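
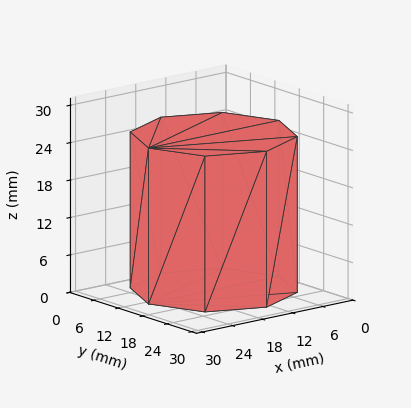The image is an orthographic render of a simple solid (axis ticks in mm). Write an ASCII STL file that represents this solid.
Reading the render: the shape is a regular 8-sided prism (a cylinder approximated with 8 flat sides), circumscribed radius ≈ 13 mm, height ≈ 25 mm (dimensions read to the nearest mm from the axis ticks). For the STL, each face is triangulated and given an outward normal.

solid part
  facet normal 0.0000 0.0000 -1.0000
    outer loop
      vertex 13.000 26.000 0.000
      vertex 22.192 22.192 0.000
      vertex 26.000 13.000 0.000
    endloop
  endfacet
  facet normal 0.0000 0.0000 -1.0000
    outer loop
      vertex 3.808 22.192 0.000
      vertex 13.000 26.000 0.000
      vertex 26.000 13.000 0.000
    endloop
  endfacet
  facet normal 0.0000 0.0000 -1.0000
    outer loop
      vertex 0.000 13.000 0.000
      vertex 3.808 22.192 0.000
      vertex 26.000 13.000 0.000
    endloop
  endfacet
  facet normal 0.0000 0.0000 -1.0000
    outer loop
      vertex 3.808 3.808 0.000
      vertex 0.000 13.000 0.000
      vertex 26.000 13.000 0.000
    endloop
  endfacet
  facet normal 0.0000 0.0000 -1.0000
    outer loop
      vertex 13.000 0.000 0.000
      vertex 3.808 3.808 0.000
      vertex 26.000 13.000 0.000
    endloop
  endfacet
  facet normal 0.0000 0.0000 -1.0000
    outer loop
      vertex 22.192 3.808 0.000
      vertex 13.000 0.000 0.000
      vertex 26.000 13.000 0.000
    endloop
  endfacet
  facet normal 0.0000 0.0000 1.0000
    outer loop
      vertex 26.000 13.000 25.000
      vertex 22.192 22.192 25.000
      vertex 13.000 26.000 25.000
    endloop
  endfacet
  facet normal 0.0000 0.0000 1.0000
    outer loop
      vertex 26.000 13.000 25.000
      vertex 13.000 26.000 25.000
      vertex 3.808 22.192 25.000
    endloop
  endfacet
  facet normal 0.0000 0.0000 1.0000
    outer loop
      vertex 26.000 13.000 25.000
      vertex 3.808 22.192 25.000
      vertex 0.000 13.000 25.000
    endloop
  endfacet
  facet normal 0.0000 0.0000 1.0000
    outer loop
      vertex 26.000 13.000 25.000
      vertex 0.000 13.000 25.000
      vertex 3.808 3.808 25.000
    endloop
  endfacet
  facet normal 0.0000 0.0000 1.0000
    outer loop
      vertex 26.000 13.000 25.000
      vertex 3.808 3.808 25.000
      vertex 13.000 0.000 25.000
    endloop
  endfacet
  facet normal 0.0000 0.0000 1.0000
    outer loop
      vertex 26.000 13.000 25.000
      vertex 13.000 0.000 25.000
      vertex 22.192 3.808 25.000
    endloop
  endfacet
  facet normal 0.9239 0.3827 0.0000
    outer loop
      vertex 26.000 13.000 0.000
      vertex 22.192 22.192 0.000
      vertex 22.192 22.192 25.000
    endloop
  endfacet
  facet normal 0.9239 0.3827 0.0000
    outer loop
      vertex 26.000 13.000 0.000
      vertex 22.192 22.192 25.000
      vertex 26.000 13.000 25.000
    endloop
  endfacet
  facet normal 0.3827 0.9239 0.0000
    outer loop
      vertex 22.192 22.192 0.000
      vertex 13.000 26.000 0.000
      vertex 13.000 26.000 25.000
    endloop
  endfacet
  facet normal 0.3827 0.9239 0.0000
    outer loop
      vertex 22.192 22.192 0.000
      vertex 13.000 26.000 25.000
      vertex 22.192 22.192 25.000
    endloop
  endfacet
  facet normal -0.3827 0.9239 0.0000
    outer loop
      vertex 13.000 26.000 0.000
      vertex 3.808 22.192 0.000
      vertex 3.808 22.192 25.000
    endloop
  endfacet
  facet normal -0.3827 0.9239 0.0000
    outer loop
      vertex 13.000 26.000 0.000
      vertex 3.808 22.192 25.000
      vertex 13.000 26.000 25.000
    endloop
  endfacet
  facet normal -0.9239 0.3827 0.0000
    outer loop
      vertex 3.808 22.192 0.000
      vertex 0.000 13.000 0.000
      vertex 0.000 13.000 25.000
    endloop
  endfacet
  facet normal -0.9239 0.3827 0.0000
    outer loop
      vertex 3.808 22.192 0.000
      vertex 0.000 13.000 25.000
      vertex 3.808 22.192 25.000
    endloop
  endfacet
  facet normal -0.9239 -0.3827 0.0000
    outer loop
      vertex 0.000 13.000 0.000
      vertex 3.808 3.808 0.000
      vertex 3.808 3.808 25.000
    endloop
  endfacet
  facet normal -0.9239 -0.3827 0.0000
    outer loop
      vertex 0.000 13.000 0.000
      vertex 3.808 3.808 25.000
      vertex 0.000 13.000 25.000
    endloop
  endfacet
  facet normal -0.3827 -0.9239 0.0000
    outer loop
      vertex 3.808 3.808 0.000
      vertex 13.000 0.000 0.000
      vertex 13.000 0.000 25.000
    endloop
  endfacet
  facet normal -0.3827 -0.9239 0.0000
    outer loop
      vertex 3.808 3.808 0.000
      vertex 13.000 0.000 25.000
      vertex 3.808 3.808 25.000
    endloop
  endfacet
  facet normal 0.3827 -0.9239 0.0000
    outer loop
      vertex 13.000 0.000 0.000
      vertex 22.192 3.808 0.000
      vertex 22.192 3.808 25.000
    endloop
  endfacet
  facet normal 0.3827 -0.9239 0.0000
    outer loop
      vertex 13.000 0.000 0.000
      vertex 22.192 3.808 25.000
      vertex 13.000 0.000 25.000
    endloop
  endfacet
  facet normal 0.9239 -0.3827 0.0000
    outer loop
      vertex 22.192 3.808 0.000
      vertex 26.000 13.000 0.000
      vertex 26.000 13.000 25.000
    endloop
  endfacet
  facet normal 0.9239 -0.3827 0.0000
    outer loop
      vertex 22.192 3.808 0.000
      vertex 26.000 13.000 25.000
      vertex 22.192 3.808 25.000
    endloop
  endfacet
endsolid part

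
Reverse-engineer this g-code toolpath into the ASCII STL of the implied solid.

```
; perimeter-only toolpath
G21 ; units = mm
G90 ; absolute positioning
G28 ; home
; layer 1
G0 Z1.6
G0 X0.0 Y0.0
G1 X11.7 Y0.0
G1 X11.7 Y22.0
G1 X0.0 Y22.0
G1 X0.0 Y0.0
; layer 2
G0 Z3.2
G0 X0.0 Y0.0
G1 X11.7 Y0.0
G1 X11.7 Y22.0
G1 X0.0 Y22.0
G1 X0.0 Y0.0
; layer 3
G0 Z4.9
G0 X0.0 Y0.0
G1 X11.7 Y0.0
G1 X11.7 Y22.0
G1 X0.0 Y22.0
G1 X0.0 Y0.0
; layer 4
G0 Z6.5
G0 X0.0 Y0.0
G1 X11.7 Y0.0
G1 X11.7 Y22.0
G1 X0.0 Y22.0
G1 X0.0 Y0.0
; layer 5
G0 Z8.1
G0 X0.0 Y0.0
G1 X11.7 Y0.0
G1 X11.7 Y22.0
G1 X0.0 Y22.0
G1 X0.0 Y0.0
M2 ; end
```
solid part
  facet normal 0.0000 0.0000 -1.0000
    outer loop
      vertex 11.7 22.0 0.0
      vertex 11.7 0.0 0.0
      vertex 0.0 0.0 0.0
    endloop
  endfacet
  facet normal 0.0000 0.0000 -1.0000
    outer loop
      vertex 0.0 22.0 0.0
      vertex 11.7 22.0 0.0
      vertex 0.0 0.0 0.0
    endloop
  endfacet
  facet normal 0.0000 0.0000 1.0000
    outer loop
      vertex 0.0 0.0 8.1
      vertex 11.7 0.0 8.1
      vertex 11.7 22.0 8.1
    endloop
  endfacet
  facet normal 0.0000 0.0000 1.0000
    outer loop
      vertex 0.0 0.0 8.1
      vertex 11.7 22.0 8.1
      vertex 0.0 22.0 8.1
    endloop
  endfacet
  facet normal 0.0000 -1.0000 0.0000
    outer loop
      vertex 0.0 0.0 0.0
      vertex 11.7 0.0 0.0
      vertex 11.7 0.0 8.1
    endloop
  endfacet
  facet normal 0.0000 -1.0000 0.0000
    outer loop
      vertex 0.0 0.0 0.0
      vertex 11.7 0.0 8.1
      vertex 0.0 0.0 8.1
    endloop
  endfacet
  facet normal 0.0000 1.0000 0.0000
    outer loop
      vertex 11.7 22.0 8.1
      vertex 11.7 22.0 0.0
      vertex 0.0 22.0 0.0
    endloop
  endfacet
  facet normal 0.0000 1.0000 0.0000
    outer loop
      vertex 0.0 22.0 8.1
      vertex 11.7 22.0 8.1
      vertex 0.0 22.0 0.0
    endloop
  endfacet
  facet normal -1.0000 0.0000 0.0000
    outer loop
      vertex 0.0 22.0 8.1
      vertex 0.0 22.0 0.0
      vertex 0.0 0.0 0.0
    endloop
  endfacet
  facet normal -1.0000 0.0000 0.0000
    outer loop
      vertex 0.0 0.0 8.1
      vertex 0.0 22.0 8.1
      vertex 0.0 0.0 0.0
    endloop
  endfacet
  facet normal 1.0000 0.0000 0.0000
    outer loop
      vertex 11.7 0.0 0.0
      vertex 11.7 22.0 0.0
      vertex 11.7 22.0 8.1
    endloop
  endfacet
  facet normal 1.0000 0.0000 0.0000
    outer loop
      vertex 11.7 0.0 0.0
      vertex 11.7 22.0 8.1
      vertex 11.7 0.0 8.1
    endloop
  endfacet
endsolid part

The G0 Z moves step by Δz≈1.6 mm. Every layer's G1 loop is the same polygon, so the solid is a straight extrusion of it from z=0 to z≈8.1. Closing with flat bottom and top caps and triangulating gives 12 facets — a rectangular box, roughly 11.7 × 22 mm footprint and 8.1 mm tall.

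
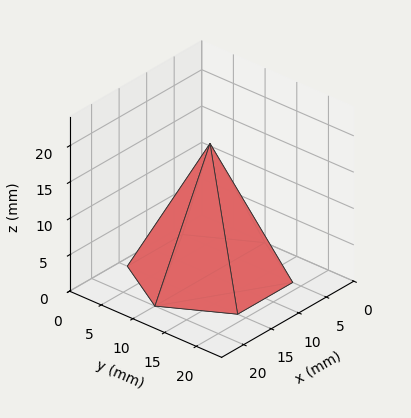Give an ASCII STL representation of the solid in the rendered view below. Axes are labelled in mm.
Reading the render: the shape is a regular 6-sided pyramid, base circumscribed radius ≈ 10 mm, apex at z ≈ 18 mm (dimensions read to the nearest mm from the axis ticks). For the STL, each face is triangulated and given an outward normal.

solid part
  facet normal 0.0000 0.0000 -1.0000
    outer loop
      vertex 5.0 18.7 0.0
      vertex 15.0 18.7 0.0
      vertex 20.0 10.0 0.0
    endloop
  endfacet
  facet normal 0.0000 0.0000 -1.0000
    outer loop
      vertex 0.0 10.0 0.0
      vertex 5.0 18.7 0.0
      vertex 20.0 10.0 0.0
    endloop
  endfacet
  facet normal 0.0000 0.0000 -1.0000
    outer loop
      vertex 5.0 1.3 0.0
      vertex 0.0 10.0 0.0
      vertex 20.0 10.0 0.0
    endloop
  endfacet
  facet normal 0.0000 0.0000 -1.0000
    outer loop
      vertex 15.0 1.3 0.0
      vertex 5.0 1.3 0.0
      vertex 20.0 10.0 0.0
    endloop
  endfacet
  facet normal 0.7811 0.4489 0.4340
    outer loop
      vertex 20.0 10.0 0.0
      vertex 15.0 18.7 0.0
      vertex 10.0 10.0 18.0
    endloop
  endfacet
  facet normal 0.0000 0.9003 0.4352
    outer loop
      vertex 15.0 18.7 0.0
      vertex 5.0 18.7 0.0
      vertex 10.0 10.0 18.0
    endloop
  endfacet
  facet normal -0.7811 0.4489 0.4340
    outer loop
      vertex 5.0 18.7 0.0
      vertex 0.0 10.0 0.0
      vertex 10.0 10.0 18.0
    endloop
  endfacet
  facet normal -0.7811 -0.4489 0.4340
    outer loop
      vertex 0.0 10.0 0.0
      vertex 5.0 1.3 0.0
      vertex 10.0 10.0 18.0
    endloop
  endfacet
  facet normal 0.0000 -0.9003 0.4352
    outer loop
      vertex 5.0 1.3 0.0
      vertex 15.0 1.3 0.0
      vertex 10.0 10.0 18.0
    endloop
  endfacet
  facet normal 0.7811 -0.4489 0.4340
    outer loop
      vertex 15.0 1.3 0.0
      vertex 20.0 10.0 0.0
      vertex 10.0 10.0 18.0
    endloop
  endfacet
endsolid part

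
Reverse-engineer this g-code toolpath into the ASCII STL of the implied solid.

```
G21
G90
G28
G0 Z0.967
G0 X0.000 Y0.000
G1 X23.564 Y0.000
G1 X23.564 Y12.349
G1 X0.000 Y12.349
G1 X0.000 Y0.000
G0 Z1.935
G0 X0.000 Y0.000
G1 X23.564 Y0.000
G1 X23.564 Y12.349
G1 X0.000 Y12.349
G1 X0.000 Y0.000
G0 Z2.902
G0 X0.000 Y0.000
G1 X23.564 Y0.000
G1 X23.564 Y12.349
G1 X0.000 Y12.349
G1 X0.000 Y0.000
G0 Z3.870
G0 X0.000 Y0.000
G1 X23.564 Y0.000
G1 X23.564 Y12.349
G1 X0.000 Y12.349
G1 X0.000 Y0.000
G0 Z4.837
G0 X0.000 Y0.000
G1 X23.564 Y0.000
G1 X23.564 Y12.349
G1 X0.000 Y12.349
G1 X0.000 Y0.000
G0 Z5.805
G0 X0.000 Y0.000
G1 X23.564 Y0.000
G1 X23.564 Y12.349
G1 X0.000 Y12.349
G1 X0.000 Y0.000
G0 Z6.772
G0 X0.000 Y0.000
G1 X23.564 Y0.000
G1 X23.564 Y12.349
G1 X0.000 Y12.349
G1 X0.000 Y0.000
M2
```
solid part
  facet normal 0.0000 0.0000 -1.0000
    outer loop
      vertex 23.564 12.349 0.000
      vertex 23.564 0.000 0.000
      vertex 0.000 0.000 0.000
    endloop
  endfacet
  facet normal 0.0000 0.0000 -1.0000
    outer loop
      vertex 0.000 12.349 0.000
      vertex 23.564 12.349 0.000
      vertex 0.000 0.000 0.000
    endloop
  endfacet
  facet normal 0.0000 0.0000 1.0000
    outer loop
      vertex 0.000 0.000 6.772
      vertex 23.564 0.000 6.772
      vertex 23.564 12.349 6.772
    endloop
  endfacet
  facet normal 0.0000 0.0000 1.0000
    outer loop
      vertex 0.000 0.000 6.772
      vertex 23.564 12.349 6.772
      vertex 0.000 12.349 6.772
    endloop
  endfacet
  facet normal 0.0000 -1.0000 0.0000
    outer loop
      vertex 0.000 0.000 0.000
      vertex 23.564 0.000 0.000
      vertex 23.564 0.000 6.772
    endloop
  endfacet
  facet normal 0.0000 -1.0000 0.0000
    outer loop
      vertex 0.000 0.000 0.000
      vertex 23.564 0.000 6.772
      vertex 0.000 0.000 6.772
    endloop
  endfacet
  facet normal 0.0000 1.0000 0.0000
    outer loop
      vertex 23.564 12.349 6.772
      vertex 23.564 12.349 0.000
      vertex 0.000 12.349 0.000
    endloop
  endfacet
  facet normal 0.0000 1.0000 0.0000
    outer loop
      vertex 0.000 12.349 6.772
      vertex 23.564 12.349 6.772
      vertex 0.000 12.349 0.000
    endloop
  endfacet
  facet normal -1.0000 0.0000 0.0000
    outer loop
      vertex 0.000 12.349 6.772
      vertex 0.000 12.349 0.000
      vertex 0.000 0.000 0.000
    endloop
  endfacet
  facet normal -1.0000 0.0000 0.0000
    outer loop
      vertex 0.000 0.000 6.772
      vertex 0.000 12.349 6.772
      vertex 0.000 0.000 0.000
    endloop
  endfacet
  facet normal 1.0000 0.0000 0.0000
    outer loop
      vertex 23.564 0.000 0.000
      vertex 23.564 12.349 0.000
      vertex 23.564 12.349 6.772
    endloop
  endfacet
  facet normal 1.0000 0.0000 0.0000
    outer loop
      vertex 23.564 0.000 0.000
      vertex 23.564 12.349 6.772
      vertex 23.564 0.000 6.772
    endloop
  endfacet
endsolid part

The G0 Z moves step by Δz≈0.967 mm. Every layer's G1 loop is the same polygon, so the solid is a straight extrusion of it from z=0 to z≈6.77. Closing with flat bottom and top caps and triangulating gives 12 facets — a rectangular box, roughly 23.6 × 12.3 mm footprint and 6.77 mm tall.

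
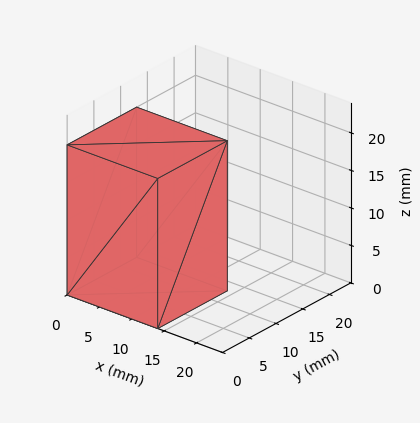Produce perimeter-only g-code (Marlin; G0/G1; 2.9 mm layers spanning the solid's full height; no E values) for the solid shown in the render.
Reading the render: the shape is a rectangular box, roughly 14 × 13 mm footprint and 20 mm tall (dimensions read to the nearest mm from the axis ticks). For the g-code, the solid's height is divided into equal slices at the stated Δz and each level perimeter traced with G1 moves after a G0 lift.

; perimeter-only toolpath
G21 ; units = mm
G90 ; absolute positioning
G28 ; home
; layer 1
G0 Z2.9
G0 X0.0 Y0.0
G1 X14.0 Y0.0
G1 X14.0 Y13.0
G1 X0.0 Y13.0
G1 X0.0 Y0.0
; layer 2
G0 Z5.7
G0 X0.0 Y0.0
G1 X14.0 Y0.0
G1 X14.0 Y13.0
G1 X0.0 Y13.0
G1 X0.0 Y0.0
; layer 3
G0 Z8.6
G0 X0.0 Y0.0
G1 X14.0 Y0.0
G1 X14.0 Y13.0
G1 X0.0 Y13.0
G1 X0.0 Y0.0
; layer 4
G0 Z11.4
G0 X0.0 Y0.0
G1 X14.0 Y0.0
G1 X14.0 Y13.0
G1 X0.0 Y13.0
G1 X0.0 Y0.0
; layer 5
G0 Z14.3
G0 X0.0 Y0.0
G1 X14.0 Y0.0
G1 X14.0 Y13.0
G1 X0.0 Y13.0
G1 X0.0 Y0.0
; layer 6
G0 Z17.1
G0 X0.0 Y0.0
G1 X14.0 Y0.0
G1 X14.0 Y13.0
G1 X0.0 Y13.0
G1 X0.0 Y0.0
; layer 7
G0 Z20.0
G0 X0.0 Y0.0
G1 X14.0 Y0.0
G1 X14.0 Y13.0
G1 X0.0 Y13.0
G1 X0.0 Y0.0
M2 ; end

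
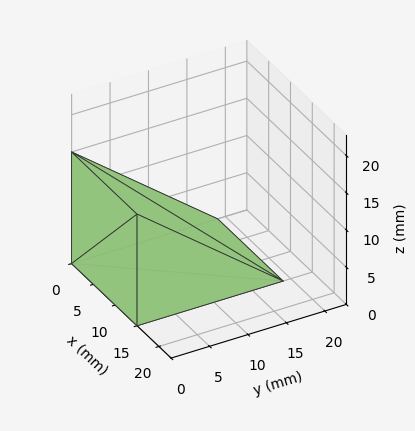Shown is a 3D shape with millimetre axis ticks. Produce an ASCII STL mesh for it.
Reading the render: the shape is a wedge (ramp): 15 × 19 mm base, rising to 15 mm along the y=0 edge and sloping linearly to z=0 at y=19 (dimensions read to the nearest mm from the axis ticks). For the STL, each face is triangulated and given an outward normal.

solid part
  facet normal 0.0000 0.0000 -1.0000
    outer loop
      vertex 15.0 19.0 0.0
      vertex 15.0 0.0 0.0
      vertex 0.0 0.0 0.0
    endloop
  endfacet
  facet normal 0.0000 0.0000 -1.0000
    outer loop
      vertex 0.0 19.0 0.0
      vertex 15.0 19.0 0.0
      vertex 0.0 0.0 0.0
    endloop
  endfacet
  facet normal 0.0000 -1.0000 0.0000
    outer loop
      vertex 0.0 0.0 0.0
      vertex 15.0 0.0 0.0
      vertex 15.0 0.0 15.0
    endloop
  endfacet
  facet normal 0.0000 -1.0000 0.0000
    outer loop
      vertex 0.0 0.0 0.0
      vertex 15.0 0.0 15.0
      vertex 0.0 0.0 15.0
    endloop
  endfacet
  facet normal 0.0000 0.6196 0.7849
    outer loop
      vertex 0.0 0.0 15.0
      vertex 15.0 0.0 15.0
      vertex 15.0 19.0 0.0
    endloop
  endfacet
  facet normal 0.0000 0.6196 0.7849
    outer loop
      vertex 0.0 0.0 15.0
      vertex 15.0 19.0 0.0
      vertex 0.0 19.0 0.0
    endloop
  endfacet
  facet normal -1.0000 0.0000 0.0000
    outer loop
      vertex 0.0 0.0 15.0
      vertex 0.0 19.0 0.0
      vertex 0.0 0.0 0.0
    endloop
  endfacet
  facet normal 1.0000 0.0000 0.0000
    outer loop
      vertex 15.0 0.0 0.0
      vertex 15.0 19.0 0.0
      vertex 15.0 0.0 15.0
    endloop
  endfacet
endsolid part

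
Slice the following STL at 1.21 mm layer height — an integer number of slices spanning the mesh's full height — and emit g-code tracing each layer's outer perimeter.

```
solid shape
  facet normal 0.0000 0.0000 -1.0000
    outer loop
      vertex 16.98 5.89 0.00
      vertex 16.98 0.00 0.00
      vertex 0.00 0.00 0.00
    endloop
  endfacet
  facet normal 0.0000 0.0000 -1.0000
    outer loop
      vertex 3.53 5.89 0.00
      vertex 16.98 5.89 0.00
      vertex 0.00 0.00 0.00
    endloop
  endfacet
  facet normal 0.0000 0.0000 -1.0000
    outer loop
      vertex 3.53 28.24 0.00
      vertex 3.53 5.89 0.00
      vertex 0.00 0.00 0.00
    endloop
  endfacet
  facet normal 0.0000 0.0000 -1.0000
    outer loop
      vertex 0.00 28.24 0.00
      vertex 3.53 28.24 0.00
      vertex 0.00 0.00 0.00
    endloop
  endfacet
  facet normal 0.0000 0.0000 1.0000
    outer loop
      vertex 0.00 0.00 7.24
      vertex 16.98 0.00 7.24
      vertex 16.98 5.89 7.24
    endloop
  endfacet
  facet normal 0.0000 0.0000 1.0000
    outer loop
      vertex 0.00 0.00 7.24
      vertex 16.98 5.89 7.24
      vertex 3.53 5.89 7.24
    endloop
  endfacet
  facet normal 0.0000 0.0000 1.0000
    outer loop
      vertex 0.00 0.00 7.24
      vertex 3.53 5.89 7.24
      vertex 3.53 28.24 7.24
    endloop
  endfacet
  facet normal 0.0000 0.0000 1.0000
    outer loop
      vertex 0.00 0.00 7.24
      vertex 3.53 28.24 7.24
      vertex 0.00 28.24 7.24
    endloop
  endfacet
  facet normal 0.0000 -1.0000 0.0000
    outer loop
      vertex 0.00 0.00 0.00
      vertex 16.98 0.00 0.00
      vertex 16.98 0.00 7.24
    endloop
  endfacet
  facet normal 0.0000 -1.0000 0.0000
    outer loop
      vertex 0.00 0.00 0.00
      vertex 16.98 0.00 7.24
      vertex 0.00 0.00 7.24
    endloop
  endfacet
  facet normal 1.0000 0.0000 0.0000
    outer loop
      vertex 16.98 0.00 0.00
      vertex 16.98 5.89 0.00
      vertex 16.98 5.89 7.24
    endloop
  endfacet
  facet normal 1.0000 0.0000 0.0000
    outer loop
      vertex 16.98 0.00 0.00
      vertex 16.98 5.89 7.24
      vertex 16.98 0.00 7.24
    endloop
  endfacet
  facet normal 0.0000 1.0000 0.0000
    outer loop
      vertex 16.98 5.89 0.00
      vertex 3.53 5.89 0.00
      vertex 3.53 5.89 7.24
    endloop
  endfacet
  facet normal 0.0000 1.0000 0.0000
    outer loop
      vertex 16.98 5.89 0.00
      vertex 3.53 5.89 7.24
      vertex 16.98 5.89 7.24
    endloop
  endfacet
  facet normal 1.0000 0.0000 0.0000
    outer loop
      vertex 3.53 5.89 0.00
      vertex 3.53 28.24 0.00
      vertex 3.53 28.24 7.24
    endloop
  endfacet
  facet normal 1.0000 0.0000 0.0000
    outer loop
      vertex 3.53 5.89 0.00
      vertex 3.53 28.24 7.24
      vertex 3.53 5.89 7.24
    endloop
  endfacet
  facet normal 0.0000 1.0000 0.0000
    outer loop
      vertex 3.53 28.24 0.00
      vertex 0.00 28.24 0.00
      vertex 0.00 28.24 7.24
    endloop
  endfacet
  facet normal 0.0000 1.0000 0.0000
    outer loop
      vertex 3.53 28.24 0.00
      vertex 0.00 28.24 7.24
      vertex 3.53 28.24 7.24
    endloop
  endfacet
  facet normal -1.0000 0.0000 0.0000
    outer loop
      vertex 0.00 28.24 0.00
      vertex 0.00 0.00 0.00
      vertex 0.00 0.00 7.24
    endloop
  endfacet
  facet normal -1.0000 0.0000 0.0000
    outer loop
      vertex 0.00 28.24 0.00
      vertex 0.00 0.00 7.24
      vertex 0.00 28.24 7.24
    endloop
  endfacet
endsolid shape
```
; perimeter-only toolpath
G21 ; units = mm
G90 ; absolute positioning
G28 ; home
; layer 1
G0 Z1.21
G0 X0.00 Y0.00
G1 X16.98 Y0.00
G1 X16.98 Y5.89
G1 X3.53 Y5.89
G1 X3.53 Y28.24
G1 X0.00 Y28.24
G1 X0.00 Y0.00
; layer 2
G0 Z2.41
G0 X0.00 Y0.00
G1 X16.98 Y0.00
G1 X16.98 Y5.89
G1 X3.53 Y5.89
G1 X3.53 Y28.24
G1 X0.00 Y28.24
G1 X0.00 Y0.00
; layer 3
G0 Z3.62
G0 X0.00 Y0.00
G1 X16.98 Y0.00
G1 X16.98 Y5.89
G1 X3.53 Y5.89
G1 X3.53 Y28.24
G1 X0.00 Y28.24
G1 X0.00 Y0.00
; layer 4
G0 Z4.83
G0 X0.00 Y0.00
G1 X16.98 Y0.00
G1 X16.98 Y5.89
G1 X3.53 Y5.89
G1 X3.53 Y28.24
G1 X0.00 Y28.24
G1 X0.00 Y0.00
; layer 5
G0 Z6.03
G0 X0.00 Y0.00
G1 X16.98 Y0.00
G1 X16.98 Y5.89
G1 X3.53 Y5.89
G1 X3.53 Y28.24
G1 X0.00 Y28.24
G1 X0.00 Y0.00
; layer 6
G0 Z7.24
G0 X0.00 Y0.00
G1 X16.98 Y0.00
G1 X16.98 Y5.89
G1 X3.53 Y5.89
G1 X3.53 Y28.24
G1 X0.00 Y28.24
G1 X0.00 Y0.00
M2 ; end

The solid is an L-shaped prism: outer 17 × 28.2 mm, arm thicknesses ≈ 5.89 mm (horizontal) and 3.53 mm (vertical), extruded 7.24 mm in z. Slicing at Δz = 1.21 mm — 6 equal slices spanning the solid's height, so layer i sits at z = i·h/6 — gives 6 non-empty perimeters. Each is a 6-segment closed polygon; G0 lifts to the layer z and rapids to the start vertex, then G1 traces the edges.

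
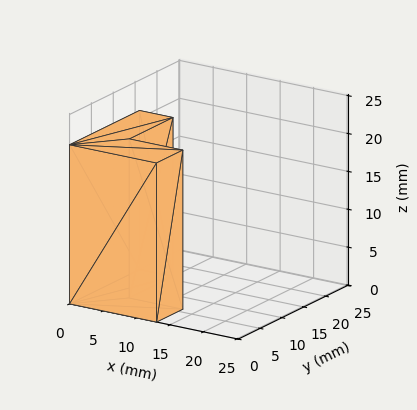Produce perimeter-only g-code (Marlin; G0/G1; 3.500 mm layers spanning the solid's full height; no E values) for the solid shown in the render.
Reading the render: the shape is an L-shaped prism: outer 13 × 16 mm, arm thicknesses ≈ 6 mm (horizontal) and 5 mm (vertical), extruded 21 mm in z (dimensions read to the nearest mm from the axis ticks). For the g-code, the solid's height is divided into equal slices at the stated Δz and each level perimeter traced with G1 moves after a G0 lift.

; perimeter-only toolpath
G21 ; units = mm
G90 ; absolute positioning
G28 ; home
; layer 1
G0 Z3.500
G0 X0.000 Y0.000
G1 X13.000 Y0.000
G1 X13.000 Y6.000
G1 X5.000 Y6.000
G1 X5.000 Y16.000
G1 X0.000 Y16.000
G1 X0.000 Y0.000
; layer 2
G0 Z7.000
G0 X0.000 Y0.000
G1 X13.000 Y0.000
G1 X13.000 Y6.000
G1 X5.000 Y6.000
G1 X5.000 Y16.000
G1 X0.000 Y16.000
G1 X0.000 Y0.000
; layer 3
G0 Z10.500
G0 X0.000 Y0.000
G1 X13.000 Y0.000
G1 X13.000 Y6.000
G1 X5.000 Y6.000
G1 X5.000 Y16.000
G1 X0.000 Y16.000
G1 X0.000 Y0.000
; layer 4
G0 Z14.000
G0 X0.000 Y0.000
G1 X13.000 Y0.000
G1 X13.000 Y6.000
G1 X5.000 Y6.000
G1 X5.000 Y16.000
G1 X0.000 Y16.000
G1 X0.000 Y0.000
; layer 5
G0 Z17.500
G0 X0.000 Y0.000
G1 X13.000 Y0.000
G1 X13.000 Y6.000
G1 X5.000 Y6.000
G1 X5.000 Y16.000
G1 X0.000 Y16.000
G1 X0.000 Y0.000
; layer 6
G0 Z21.000
G0 X0.000 Y0.000
G1 X13.000 Y0.000
G1 X13.000 Y6.000
G1 X5.000 Y6.000
G1 X5.000 Y16.000
G1 X0.000 Y16.000
G1 X0.000 Y0.000
M2 ; end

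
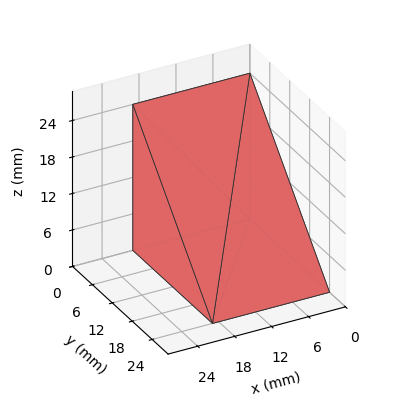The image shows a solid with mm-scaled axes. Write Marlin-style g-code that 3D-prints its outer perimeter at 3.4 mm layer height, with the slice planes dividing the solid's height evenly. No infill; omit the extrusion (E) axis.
Reading the render: the shape is a wedge (ramp): 19 × 24 mm base, rising to 24 mm along the y=0 edge and sloping linearly to z=0 at y=24 (dimensions read to the nearest mm from the axis ticks). For the g-code, the solid's height is divided into equal slices at the stated Δz and each level perimeter traced with G1 moves after a G0 lift.

; perimeter-only toolpath
G21 ; units = mm
G90 ; absolute positioning
G28 ; home
; layer 1
G0 Z3.4
G0 X0.0 Y0.0
G1 X19.0 Y0.0
G1 X19.0 Y20.6
G1 X0.0 Y20.6
G1 X0.0 Y0.0
; layer 2
G0 Z6.9
G0 X0.0 Y0.0
G1 X19.0 Y0.0
G1 X19.0 Y17.1
G1 X0.0 Y17.1
G1 X0.0 Y0.0
; layer 3
G0 Z10.3
G0 X0.0 Y0.0
G1 X19.0 Y0.0
G1 X19.0 Y13.7
G1 X0.0 Y13.7
G1 X0.0 Y0.0
; layer 4
G0 Z13.7
G0 X0.0 Y0.0
G1 X19.0 Y0.0
G1 X19.0 Y10.3
G1 X0.0 Y10.3
G1 X0.0 Y0.0
; layer 5
G0 Z17.1
G0 X0.0 Y0.0
G1 X19.0 Y0.0
G1 X19.0 Y6.9
G1 X0.0 Y6.9
G1 X0.0 Y0.0
; layer 6
G0 Z20.6
G0 X0.0 Y0.0
G1 X19.0 Y0.0
G1 X19.0 Y3.4
G1 X0.0 Y3.4
G1 X0.0 Y0.0
M2 ; end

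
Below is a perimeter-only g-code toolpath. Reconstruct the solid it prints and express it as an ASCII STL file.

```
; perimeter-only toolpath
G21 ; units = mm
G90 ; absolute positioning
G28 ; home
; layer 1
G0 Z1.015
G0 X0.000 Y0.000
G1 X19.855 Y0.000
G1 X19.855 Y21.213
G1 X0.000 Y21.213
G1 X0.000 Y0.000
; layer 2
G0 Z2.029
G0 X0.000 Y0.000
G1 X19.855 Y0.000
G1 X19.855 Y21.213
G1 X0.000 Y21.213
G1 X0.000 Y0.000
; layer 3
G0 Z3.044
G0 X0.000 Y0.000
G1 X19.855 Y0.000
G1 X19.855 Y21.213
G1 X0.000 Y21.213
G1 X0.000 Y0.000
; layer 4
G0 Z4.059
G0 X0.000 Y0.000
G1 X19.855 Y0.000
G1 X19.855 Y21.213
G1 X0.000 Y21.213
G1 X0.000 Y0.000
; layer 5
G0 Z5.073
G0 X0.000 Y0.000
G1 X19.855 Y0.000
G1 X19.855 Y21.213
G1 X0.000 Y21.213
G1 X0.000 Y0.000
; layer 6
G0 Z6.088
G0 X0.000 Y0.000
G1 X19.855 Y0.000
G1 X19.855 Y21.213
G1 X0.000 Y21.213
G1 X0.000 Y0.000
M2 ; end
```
solid part
  facet normal 0.0000 0.0000 -1.0000
    outer loop
      vertex 19.855 21.213 0.000
      vertex 19.855 0.000 0.000
      vertex 0.000 0.000 0.000
    endloop
  endfacet
  facet normal 0.0000 0.0000 -1.0000
    outer loop
      vertex 0.000 21.213 0.000
      vertex 19.855 21.213 0.000
      vertex 0.000 0.000 0.000
    endloop
  endfacet
  facet normal 0.0000 0.0000 1.0000
    outer loop
      vertex 0.000 0.000 6.088
      vertex 19.855 0.000 6.088
      vertex 19.855 21.213 6.088
    endloop
  endfacet
  facet normal 0.0000 0.0000 1.0000
    outer loop
      vertex 0.000 0.000 6.088
      vertex 19.855 21.213 6.088
      vertex 0.000 21.213 6.088
    endloop
  endfacet
  facet normal 0.0000 -1.0000 0.0000
    outer loop
      vertex 0.000 0.000 0.000
      vertex 19.855 0.000 0.000
      vertex 19.855 0.000 6.088
    endloop
  endfacet
  facet normal 0.0000 -1.0000 0.0000
    outer loop
      vertex 0.000 0.000 0.000
      vertex 19.855 0.000 6.088
      vertex 0.000 0.000 6.088
    endloop
  endfacet
  facet normal 0.0000 1.0000 0.0000
    outer loop
      vertex 19.855 21.213 6.088
      vertex 19.855 21.213 0.000
      vertex 0.000 21.213 0.000
    endloop
  endfacet
  facet normal 0.0000 1.0000 0.0000
    outer loop
      vertex 0.000 21.213 6.088
      vertex 19.855 21.213 6.088
      vertex 0.000 21.213 0.000
    endloop
  endfacet
  facet normal -1.0000 0.0000 0.0000
    outer loop
      vertex 0.000 21.213 6.088
      vertex 0.000 21.213 0.000
      vertex 0.000 0.000 0.000
    endloop
  endfacet
  facet normal -1.0000 0.0000 0.0000
    outer loop
      vertex 0.000 0.000 6.088
      vertex 0.000 21.213 6.088
      vertex 0.000 0.000 0.000
    endloop
  endfacet
  facet normal 1.0000 0.0000 0.0000
    outer loop
      vertex 19.855 0.000 0.000
      vertex 19.855 21.213 0.000
      vertex 19.855 21.213 6.088
    endloop
  endfacet
  facet normal 1.0000 0.0000 0.0000
    outer loop
      vertex 19.855 0.000 0.000
      vertex 19.855 21.213 6.088
      vertex 19.855 0.000 6.088
    endloop
  endfacet
endsolid part

The G0 Z moves step by Δz≈1.015 mm. Every layer's G1 loop is the same polygon, so the solid is a straight extrusion of it from z=0 to z≈6.09. Closing with flat bottom and top caps and triangulating gives 12 facets — a rectangular box, roughly 19.9 × 21.2 mm footprint and 6.09 mm tall.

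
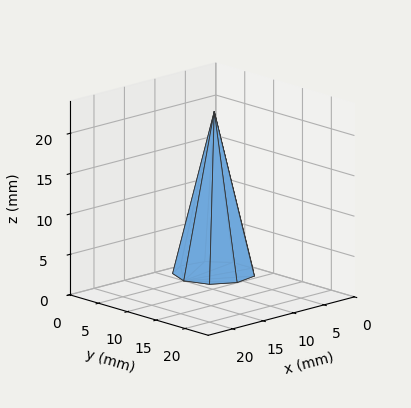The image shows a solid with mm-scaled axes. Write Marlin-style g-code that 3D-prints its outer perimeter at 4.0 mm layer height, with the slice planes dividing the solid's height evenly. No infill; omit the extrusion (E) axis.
Reading the render: the shape is a regular 9-sided pyramid, base circumscribed radius ≈ 5 mm, apex at z ≈ 20 mm (dimensions read to the nearest mm from the axis ticks). For the g-code, the solid's height is divided into equal slices at the stated Δz and each level perimeter traced with G1 moves after a G0 lift.

; perimeter-only toolpath
G21 ; units = mm
G90 ; absolute positioning
G28 ; home
; layer 1
G0 Z4.0
G0 X9.0 Y5.0
G1 X8.0 Y7.6
G1 X5.7 Y8.9
G1 X3.0 Y8.4
G1 X1.2 Y6.4
G1 X1.2 Y3.6
G1 X3.0 Y1.6
G1 X5.7 Y1.1
G1 X8.0 Y2.4
G1 X9.0 Y5.0
; layer 2
G0 Z8.0
G0 X8.0 Y5.0
G1 X7.3 Y6.9
G1 X5.5 Y7.9
G1 X3.5 Y7.6
G1 X2.2 Y6.0
G1 X2.2 Y4.0
G1 X3.5 Y2.4
G1 X5.5 Y2.1
G1 X7.3 Y3.1
G1 X8.0 Y5.0
; layer 3
G0 Z12.0
G0 X7.0 Y5.0
G1 X6.5 Y6.3
G1 X5.4 Y7.0
G1 X4.0 Y6.7
G1 X3.1 Y5.7
G1 X3.1 Y4.3
G1 X4.0 Y3.3
G1 X5.4 Y3.0
G1 X6.5 Y3.7
G1 X7.0 Y5.0
; layer 4
G0 Z16.0
G0 X6.0 Y5.0
G1 X5.8 Y5.6
G1 X5.2 Y6.0
G1 X4.5 Y5.9
G1 X4.1 Y5.3
G1 X4.1 Y4.7
G1 X4.5 Y4.1
G1 X5.2 Y4.0
G1 X5.8 Y4.4
G1 X6.0 Y5.0
M2 ; end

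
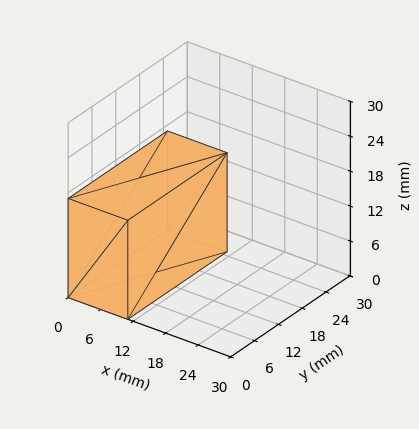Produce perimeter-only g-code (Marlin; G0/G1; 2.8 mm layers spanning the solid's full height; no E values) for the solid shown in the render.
Reading the render: the shape is a rectangular box, roughly 11 × 25 mm footprint and 17 mm tall (dimensions read to the nearest mm from the axis ticks). For the g-code, the solid's height is divided into equal slices at the stated Δz and each level perimeter traced with G1 moves after a G0 lift.

; perimeter-only toolpath
G21 ; units = mm
G90 ; absolute positioning
G28 ; home
; layer 1
G0 Z2.8
G0 X0.0 Y0.0
G1 X11.0 Y0.0
G1 X11.0 Y25.0
G1 X0.0 Y25.0
G1 X0.0 Y0.0
; layer 2
G0 Z5.7
G0 X0.0 Y0.0
G1 X11.0 Y0.0
G1 X11.0 Y25.0
G1 X0.0 Y25.0
G1 X0.0 Y0.0
; layer 3
G0 Z8.5
G0 X0.0 Y0.0
G1 X11.0 Y0.0
G1 X11.0 Y25.0
G1 X0.0 Y25.0
G1 X0.0 Y0.0
; layer 4
G0 Z11.3
G0 X0.0 Y0.0
G1 X11.0 Y0.0
G1 X11.0 Y25.0
G1 X0.0 Y25.0
G1 X0.0 Y0.0
; layer 5
G0 Z14.2
G0 X0.0 Y0.0
G1 X11.0 Y0.0
G1 X11.0 Y25.0
G1 X0.0 Y25.0
G1 X0.0 Y0.0
; layer 6
G0 Z17.0
G0 X0.0 Y0.0
G1 X11.0 Y0.0
G1 X11.0 Y25.0
G1 X0.0 Y25.0
G1 X0.0 Y0.0
M2 ; end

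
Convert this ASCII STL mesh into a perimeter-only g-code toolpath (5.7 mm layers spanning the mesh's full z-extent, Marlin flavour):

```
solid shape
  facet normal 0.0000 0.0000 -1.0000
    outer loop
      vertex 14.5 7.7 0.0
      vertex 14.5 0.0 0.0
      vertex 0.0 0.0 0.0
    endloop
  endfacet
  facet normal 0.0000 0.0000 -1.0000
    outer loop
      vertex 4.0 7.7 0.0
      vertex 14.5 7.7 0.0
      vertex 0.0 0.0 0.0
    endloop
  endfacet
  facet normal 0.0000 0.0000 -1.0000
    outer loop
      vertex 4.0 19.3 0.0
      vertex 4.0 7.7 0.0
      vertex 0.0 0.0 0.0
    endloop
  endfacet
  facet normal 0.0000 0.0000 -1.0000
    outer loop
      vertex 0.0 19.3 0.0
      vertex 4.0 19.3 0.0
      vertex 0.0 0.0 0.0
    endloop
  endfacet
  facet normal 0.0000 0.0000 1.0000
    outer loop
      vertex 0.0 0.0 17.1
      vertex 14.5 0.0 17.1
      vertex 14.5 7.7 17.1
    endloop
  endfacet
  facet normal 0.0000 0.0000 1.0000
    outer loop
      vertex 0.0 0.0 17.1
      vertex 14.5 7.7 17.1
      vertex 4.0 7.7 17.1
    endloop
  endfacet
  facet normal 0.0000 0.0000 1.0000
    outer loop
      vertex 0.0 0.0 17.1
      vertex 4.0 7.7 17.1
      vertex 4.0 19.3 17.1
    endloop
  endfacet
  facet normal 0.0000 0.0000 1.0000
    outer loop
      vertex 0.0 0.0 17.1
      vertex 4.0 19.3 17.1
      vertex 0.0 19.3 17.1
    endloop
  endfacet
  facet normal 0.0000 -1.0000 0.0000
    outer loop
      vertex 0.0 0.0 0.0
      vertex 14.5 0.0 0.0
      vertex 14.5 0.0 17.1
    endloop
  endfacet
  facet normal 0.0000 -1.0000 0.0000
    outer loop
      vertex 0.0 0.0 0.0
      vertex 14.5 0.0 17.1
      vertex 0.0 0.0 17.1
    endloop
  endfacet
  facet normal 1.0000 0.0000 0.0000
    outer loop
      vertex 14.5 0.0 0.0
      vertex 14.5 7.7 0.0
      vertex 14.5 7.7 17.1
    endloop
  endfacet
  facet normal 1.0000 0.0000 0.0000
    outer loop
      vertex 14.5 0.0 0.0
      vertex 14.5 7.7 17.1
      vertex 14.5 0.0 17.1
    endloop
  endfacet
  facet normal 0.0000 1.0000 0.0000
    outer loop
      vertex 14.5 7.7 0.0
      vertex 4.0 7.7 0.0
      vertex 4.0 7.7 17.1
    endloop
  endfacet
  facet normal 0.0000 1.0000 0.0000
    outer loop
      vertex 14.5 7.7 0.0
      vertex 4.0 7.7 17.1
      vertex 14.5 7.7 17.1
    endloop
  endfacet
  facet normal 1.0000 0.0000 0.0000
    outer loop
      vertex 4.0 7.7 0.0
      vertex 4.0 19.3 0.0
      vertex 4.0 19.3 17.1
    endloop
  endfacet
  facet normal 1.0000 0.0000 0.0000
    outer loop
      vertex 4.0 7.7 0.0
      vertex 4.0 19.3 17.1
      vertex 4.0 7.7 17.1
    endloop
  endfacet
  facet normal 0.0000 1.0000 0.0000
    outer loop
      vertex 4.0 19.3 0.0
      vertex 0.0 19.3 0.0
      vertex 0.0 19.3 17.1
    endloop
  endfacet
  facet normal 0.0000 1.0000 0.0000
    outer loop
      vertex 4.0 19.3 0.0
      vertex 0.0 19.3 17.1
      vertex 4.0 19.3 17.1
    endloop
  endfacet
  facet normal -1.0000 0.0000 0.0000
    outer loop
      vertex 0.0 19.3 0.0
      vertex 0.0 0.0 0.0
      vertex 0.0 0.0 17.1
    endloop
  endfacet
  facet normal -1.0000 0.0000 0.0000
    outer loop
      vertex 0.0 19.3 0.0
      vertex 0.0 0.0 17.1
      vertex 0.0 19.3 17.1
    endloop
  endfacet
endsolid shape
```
; perimeter-only toolpath
G21 ; units = mm
G90 ; absolute positioning
G28 ; home
; layer 1
G0 Z5.7
G0 X0.0 Y0.0
G1 X14.5 Y0.0
G1 X14.5 Y7.7
G1 X4.0 Y7.7
G1 X4.0 Y19.3
G1 X0.0 Y19.3
G1 X0.0 Y0.0
; layer 2
G0 Z11.4
G0 X0.0 Y0.0
G1 X14.5 Y0.0
G1 X14.5 Y7.7
G1 X4.0 Y7.7
G1 X4.0 Y19.3
G1 X0.0 Y19.3
G1 X0.0 Y0.0
; layer 3
G0 Z17.1
G0 X0.0 Y0.0
G1 X14.5 Y0.0
G1 X14.5 Y7.7
G1 X4.0 Y7.7
G1 X4.0 Y19.3
G1 X0.0 Y19.3
G1 X0.0 Y0.0
M2 ; end

The solid is an L-shaped prism: outer 14.5 × 19.3 mm, arm thicknesses ≈ 7.7 mm (horizontal) and 4 mm (vertical), extruded 17.1 mm in z. Slicing at Δz = 5.7 mm — 3 equal slices spanning the solid's height, so layer i sits at z = i·h/3 — gives 3 non-empty perimeters. Each is a 6-segment closed polygon; G0 lifts to the layer z and rapids to the start vertex, then G1 traces the edges.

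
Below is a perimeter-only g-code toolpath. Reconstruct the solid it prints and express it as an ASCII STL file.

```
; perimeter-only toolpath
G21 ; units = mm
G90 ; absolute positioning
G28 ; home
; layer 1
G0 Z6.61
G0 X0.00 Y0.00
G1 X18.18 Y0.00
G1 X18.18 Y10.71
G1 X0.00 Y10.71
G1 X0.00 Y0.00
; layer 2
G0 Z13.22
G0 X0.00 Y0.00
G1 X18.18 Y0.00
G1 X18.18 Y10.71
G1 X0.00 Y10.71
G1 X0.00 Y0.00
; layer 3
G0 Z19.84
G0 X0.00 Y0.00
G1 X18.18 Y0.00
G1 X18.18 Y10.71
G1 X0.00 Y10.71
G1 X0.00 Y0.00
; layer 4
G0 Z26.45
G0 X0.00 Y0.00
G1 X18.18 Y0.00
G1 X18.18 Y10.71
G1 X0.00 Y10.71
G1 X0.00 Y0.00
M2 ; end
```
solid part
  facet normal 0.0000 0.0000 -1.0000
    outer loop
      vertex 18.18 10.71 0.00
      vertex 18.18 0.00 0.00
      vertex 0.00 0.00 0.00
    endloop
  endfacet
  facet normal 0.0000 0.0000 -1.0000
    outer loop
      vertex 0.00 10.71 0.00
      vertex 18.18 10.71 0.00
      vertex 0.00 0.00 0.00
    endloop
  endfacet
  facet normal 0.0000 0.0000 1.0000
    outer loop
      vertex 0.00 0.00 26.45
      vertex 18.18 0.00 26.45
      vertex 18.18 10.71 26.45
    endloop
  endfacet
  facet normal 0.0000 0.0000 1.0000
    outer loop
      vertex 0.00 0.00 26.45
      vertex 18.18 10.71 26.45
      vertex 0.00 10.71 26.45
    endloop
  endfacet
  facet normal 0.0000 -1.0000 0.0000
    outer loop
      vertex 0.00 0.00 0.00
      vertex 18.18 0.00 0.00
      vertex 18.18 0.00 26.45
    endloop
  endfacet
  facet normal 0.0000 -1.0000 0.0000
    outer loop
      vertex 0.00 0.00 0.00
      vertex 18.18 0.00 26.45
      vertex 0.00 0.00 26.45
    endloop
  endfacet
  facet normal 0.0000 1.0000 0.0000
    outer loop
      vertex 18.18 10.71 26.45
      vertex 18.18 10.71 0.00
      vertex 0.00 10.71 0.00
    endloop
  endfacet
  facet normal 0.0000 1.0000 0.0000
    outer loop
      vertex 0.00 10.71 26.45
      vertex 18.18 10.71 26.45
      vertex 0.00 10.71 0.00
    endloop
  endfacet
  facet normal -1.0000 0.0000 0.0000
    outer loop
      vertex 0.00 10.71 26.45
      vertex 0.00 10.71 0.00
      vertex 0.00 0.00 0.00
    endloop
  endfacet
  facet normal -1.0000 0.0000 0.0000
    outer loop
      vertex 0.00 0.00 26.45
      vertex 0.00 10.71 26.45
      vertex 0.00 0.00 0.00
    endloop
  endfacet
  facet normal 1.0000 0.0000 0.0000
    outer loop
      vertex 18.18 0.00 0.00
      vertex 18.18 10.71 0.00
      vertex 18.18 10.71 26.45
    endloop
  endfacet
  facet normal 1.0000 0.0000 0.0000
    outer loop
      vertex 18.18 0.00 0.00
      vertex 18.18 10.71 26.45
      vertex 18.18 0.00 26.45
    endloop
  endfacet
endsolid part

The G0 Z moves step by Δz≈6.61 mm. Every layer's G1 loop is the same polygon, so the solid is a straight extrusion of it from z=0 to z≈26.4. Closing with flat bottom and top caps and triangulating gives 12 facets — a rectangular box, roughly 18.2 × 10.7 mm footprint and 26.4 mm tall.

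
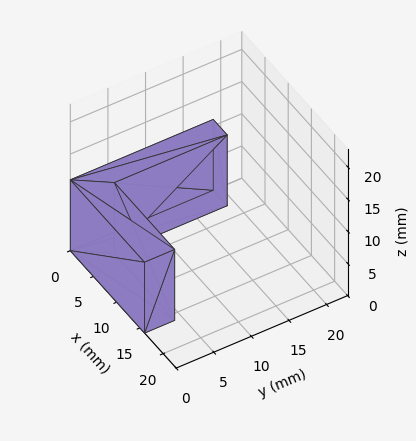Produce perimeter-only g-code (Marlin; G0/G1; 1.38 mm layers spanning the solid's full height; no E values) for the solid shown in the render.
Reading the render: the shape is an L-shaped prism: outer 16 × 19 mm, arm thicknesses ≈ 4 mm (horizontal) and 3 mm (vertical), extruded 11 mm in z (dimensions read to the nearest mm from the axis ticks). For the g-code, the solid's height is divided into equal slices at the stated Δz and each level perimeter traced with G1 moves after a G0 lift.

; perimeter-only toolpath
G21 ; units = mm
G90 ; absolute positioning
G28 ; home
; layer 1
G0 Z1.38
G0 X0.00 Y0.00
G1 X16.00 Y0.00
G1 X16.00 Y4.00
G1 X3.00 Y4.00
G1 X3.00 Y19.00
G1 X0.00 Y19.00
G1 X0.00 Y0.00
; layer 2
G0 Z2.75
G0 X0.00 Y0.00
G1 X16.00 Y0.00
G1 X16.00 Y4.00
G1 X3.00 Y4.00
G1 X3.00 Y19.00
G1 X0.00 Y19.00
G1 X0.00 Y0.00
; layer 3
G0 Z4.12
G0 X0.00 Y0.00
G1 X16.00 Y0.00
G1 X16.00 Y4.00
G1 X3.00 Y4.00
G1 X3.00 Y19.00
G1 X0.00 Y19.00
G1 X0.00 Y0.00
; layer 4
G0 Z5.50
G0 X0.00 Y0.00
G1 X16.00 Y0.00
G1 X16.00 Y4.00
G1 X3.00 Y4.00
G1 X3.00 Y19.00
G1 X0.00 Y19.00
G1 X0.00 Y0.00
; layer 5
G0 Z6.88
G0 X0.00 Y0.00
G1 X16.00 Y0.00
G1 X16.00 Y4.00
G1 X3.00 Y4.00
G1 X3.00 Y19.00
G1 X0.00 Y19.00
G1 X0.00 Y0.00
; layer 6
G0 Z8.25
G0 X0.00 Y0.00
G1 X16.00 Y0.00
G1 X16.00 Y4.00
G1 X3.00 Y4.00
G1 X3.00 Y19.00
G1 X0.00 Y19.00
G1 X0.00 Y0.00
; layer 7
G0 Z9.62
G0 X0.00 Y0.00
G1 X16.00 Y0.00
G1 X16.00 Y4.00
G1 X3.00 Y4.00
G1 X3.00 Y19.00
G1 X0.00 Y19.00
G1 X0.00 Y0.00
; layer 8
G0 Z11.00
G0 X0.00 Y0.00
G1 X16.00 Y0.00
G1 X16.00 Y4.00
G1 X3.00 Y4.00
G1 X3.00 Y19.00
G1 X0.00 Y19.00
G1 X0.00 Y0.00
M2 ; end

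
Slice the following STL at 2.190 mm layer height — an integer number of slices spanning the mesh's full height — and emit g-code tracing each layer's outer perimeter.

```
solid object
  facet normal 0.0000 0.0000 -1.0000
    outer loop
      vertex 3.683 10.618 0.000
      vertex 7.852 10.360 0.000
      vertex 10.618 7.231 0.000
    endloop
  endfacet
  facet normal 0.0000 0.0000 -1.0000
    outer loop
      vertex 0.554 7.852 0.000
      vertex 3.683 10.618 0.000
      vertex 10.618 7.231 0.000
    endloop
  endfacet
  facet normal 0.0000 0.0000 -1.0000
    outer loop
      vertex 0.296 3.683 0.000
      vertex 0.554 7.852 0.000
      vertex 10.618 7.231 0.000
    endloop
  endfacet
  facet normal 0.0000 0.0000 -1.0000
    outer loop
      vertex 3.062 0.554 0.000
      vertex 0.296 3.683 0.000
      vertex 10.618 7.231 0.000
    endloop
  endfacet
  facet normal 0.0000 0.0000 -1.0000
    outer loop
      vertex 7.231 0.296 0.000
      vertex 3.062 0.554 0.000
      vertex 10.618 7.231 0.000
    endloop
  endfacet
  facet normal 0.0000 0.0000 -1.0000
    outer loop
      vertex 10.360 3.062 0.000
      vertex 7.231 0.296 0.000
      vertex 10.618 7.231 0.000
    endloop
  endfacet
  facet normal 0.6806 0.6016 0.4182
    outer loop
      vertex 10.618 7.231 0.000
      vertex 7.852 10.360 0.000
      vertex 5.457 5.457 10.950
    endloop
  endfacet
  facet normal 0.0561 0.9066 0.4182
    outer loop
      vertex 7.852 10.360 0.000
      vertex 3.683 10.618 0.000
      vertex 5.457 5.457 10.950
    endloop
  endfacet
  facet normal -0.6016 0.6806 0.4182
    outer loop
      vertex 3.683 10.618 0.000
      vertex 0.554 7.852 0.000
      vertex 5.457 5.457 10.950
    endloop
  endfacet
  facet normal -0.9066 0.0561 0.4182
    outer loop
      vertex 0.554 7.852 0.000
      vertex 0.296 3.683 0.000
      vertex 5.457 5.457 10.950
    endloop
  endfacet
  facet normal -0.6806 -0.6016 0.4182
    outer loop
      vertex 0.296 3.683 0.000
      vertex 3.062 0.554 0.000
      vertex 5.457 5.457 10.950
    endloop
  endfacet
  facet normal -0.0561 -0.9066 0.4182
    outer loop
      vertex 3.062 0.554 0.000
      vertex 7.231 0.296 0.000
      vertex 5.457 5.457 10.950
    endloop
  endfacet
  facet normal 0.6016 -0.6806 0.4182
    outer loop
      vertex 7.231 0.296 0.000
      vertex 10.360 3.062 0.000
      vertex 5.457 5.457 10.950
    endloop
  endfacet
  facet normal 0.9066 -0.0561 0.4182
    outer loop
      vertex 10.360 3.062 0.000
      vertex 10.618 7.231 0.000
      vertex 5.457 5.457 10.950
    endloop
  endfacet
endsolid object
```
; perimeter-only toolpath
G21 ; units = mm
G90 ; absolute positioning
G28 ; home
; layer 1
G0 Z2.190
G0 X9.586 Y6.876
G1 X7.373 Y9.379
G1 X4.038 Y9.586
G1 X1.535 Y7.373
G1 X1.328 Y4.038
G1 X3.541 Y1.535
G1 X6.876 Y1.328
G1 X9.379 Y3.541
G1 X9.586 Y6.876
; layer 2
G0 Z4.380
G0 X8.554 Y6.521
G1 X6.894 Y8.399
G1 X4.393 Y8.554
G1 X2.515 Y6.894
G1 X2.360 Y4.393
G1 X4.020 Y2.515
G1 X6.521 Y2.360
G1 X8.399 Y4.020
G1 X8.554 Y6.521
; layer 3
G0 Z6.570
G0 X7.521 Y6.167
G1 X6.415 Y7.418
G1 X4.747 Y7.521
G1 X3.496 Y6.415
G1 X3.393 Y4.747
G1 X4.499 Y3.496
G1 X6.167 Y3.393
G1 X7.418 Y4.499
G1 X7.521 Y6.167
; layer 4
G0 Z8.760
G0 X6.489 Y5.812
G1 X5.936 Y6.438
G1 X5.102 Y6.489
G1 X4.476 Y5.936
G1 X4.425 Y5.102
G1 X4.978 Y4.476
G1 X5.812 Y4.425
G1 X6.438 Y4.978
G1 X6.489 Y5.812
M2 ; end

The solid is a regular 8-sided pyramid, base circumscribed radius ≈ 5.46 mm, apex at z ≈ 10.9 mm. Slicing at Δz = 2.190 mm — 5 equal slices spanning the solid's height, so layer i sits at z = i·h/5 — gives 4 non-empty perimeters. Each is a 8-segment closed polygon; G0 lifts to the layer z and rapids to the start vertex, then G1 traces the edges. The cross-section shrinks linearly with z (the slice at the apex is degenerate and omitted).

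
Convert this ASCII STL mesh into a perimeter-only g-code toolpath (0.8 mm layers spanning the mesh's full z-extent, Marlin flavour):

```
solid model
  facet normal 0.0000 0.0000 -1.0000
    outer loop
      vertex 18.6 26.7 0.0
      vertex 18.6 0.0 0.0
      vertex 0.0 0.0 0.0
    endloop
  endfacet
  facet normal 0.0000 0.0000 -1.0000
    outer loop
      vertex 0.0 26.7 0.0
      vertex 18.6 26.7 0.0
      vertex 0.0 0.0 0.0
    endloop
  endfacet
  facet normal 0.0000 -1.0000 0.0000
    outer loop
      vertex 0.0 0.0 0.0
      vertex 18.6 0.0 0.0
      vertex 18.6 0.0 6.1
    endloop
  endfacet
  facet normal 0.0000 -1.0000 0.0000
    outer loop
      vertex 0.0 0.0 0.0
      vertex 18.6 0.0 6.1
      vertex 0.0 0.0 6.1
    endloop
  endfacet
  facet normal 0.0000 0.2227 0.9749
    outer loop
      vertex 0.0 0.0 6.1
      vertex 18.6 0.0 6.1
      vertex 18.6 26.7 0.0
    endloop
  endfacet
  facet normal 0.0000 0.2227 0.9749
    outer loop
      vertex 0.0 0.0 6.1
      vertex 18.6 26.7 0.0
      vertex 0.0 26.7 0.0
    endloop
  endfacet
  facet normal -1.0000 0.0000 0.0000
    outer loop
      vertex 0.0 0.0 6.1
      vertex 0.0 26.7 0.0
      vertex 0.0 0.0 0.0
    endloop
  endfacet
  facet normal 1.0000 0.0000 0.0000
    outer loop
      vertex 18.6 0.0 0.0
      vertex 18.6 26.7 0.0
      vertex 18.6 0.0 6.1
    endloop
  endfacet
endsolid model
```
; perimeter-only toolpath
G21 ; units = mm
G90 ; absolute positioning
G28 ; home
; layer 1
G0 Z0.8
G0 X0.0 Y0.0
G1 X18.6 Y0.0
G1 X18.6 Y23.4
G1 X0.0 Y23.4
G1 X0.0 Y0.0
; layer 2
G0 Z1.5
G0 X0.0 Y0.0
G1 X18.6 Y0.0
G1 X18.6 Y20.0
G1 X0.0 Y20.0
G1 X0.0 Y0.0
; layer 3
G0 Z2.3
G0 X0.0 Y0.0
G1 X18.6 Y0.0
G1 X18.6 Y16.7
G1 X0.0 Y16.7
G1 X0.0 Y0.0
; layer 4
G0 Z3.0
G0 X0.0 Y0.0
G1 X18.6 Y0.0
G1 X18.6 Y13.3
G1 X0.0 Y13.3
G1 X0.0 Y0.0
; layer 5
G0 Z3.8
G0 X0.0 Y0.0
G1 X18.6 Y0.0
G1 X18.6 Y10.0
G1 X0.0 Y10.0
G1 X0.0 Y0.0
; layer 6
G0 Z4.6
G0 X0.0 Y0.0
G1 X18.6 Y0.0
G1 X18.6 Y6.7
G1 X0.0 Y6.7
G1 X0.0 Y0.0
; layer 7
G0 Z5.3
G0 X0.0 Y0.0
G1 X18.6 Y0.0
G1 X18.6 Y3.3
G1 X0.0 Y3.3
G1 X0.0 Y0.0
M2 ; end

The solid is a wedge (ramp): 18.6 × 26.7 mm base, rising to 6.1 mm along the y=0 edge and sloping linearly to z=0 at y=26.7. Slicing at Δz = 0.8 mm — 8 equal slices spanning the solid's height, so layer i sits at z = i·h/8 — gives 7 non-empty perimeters. Each is a 4-segment closed polygon; G0 lifts to the layer z and rapids to the start vertex, then G1 traces the edges. The cross-section shrinks linearly with z (the slice at the apex is degenerate and omitted).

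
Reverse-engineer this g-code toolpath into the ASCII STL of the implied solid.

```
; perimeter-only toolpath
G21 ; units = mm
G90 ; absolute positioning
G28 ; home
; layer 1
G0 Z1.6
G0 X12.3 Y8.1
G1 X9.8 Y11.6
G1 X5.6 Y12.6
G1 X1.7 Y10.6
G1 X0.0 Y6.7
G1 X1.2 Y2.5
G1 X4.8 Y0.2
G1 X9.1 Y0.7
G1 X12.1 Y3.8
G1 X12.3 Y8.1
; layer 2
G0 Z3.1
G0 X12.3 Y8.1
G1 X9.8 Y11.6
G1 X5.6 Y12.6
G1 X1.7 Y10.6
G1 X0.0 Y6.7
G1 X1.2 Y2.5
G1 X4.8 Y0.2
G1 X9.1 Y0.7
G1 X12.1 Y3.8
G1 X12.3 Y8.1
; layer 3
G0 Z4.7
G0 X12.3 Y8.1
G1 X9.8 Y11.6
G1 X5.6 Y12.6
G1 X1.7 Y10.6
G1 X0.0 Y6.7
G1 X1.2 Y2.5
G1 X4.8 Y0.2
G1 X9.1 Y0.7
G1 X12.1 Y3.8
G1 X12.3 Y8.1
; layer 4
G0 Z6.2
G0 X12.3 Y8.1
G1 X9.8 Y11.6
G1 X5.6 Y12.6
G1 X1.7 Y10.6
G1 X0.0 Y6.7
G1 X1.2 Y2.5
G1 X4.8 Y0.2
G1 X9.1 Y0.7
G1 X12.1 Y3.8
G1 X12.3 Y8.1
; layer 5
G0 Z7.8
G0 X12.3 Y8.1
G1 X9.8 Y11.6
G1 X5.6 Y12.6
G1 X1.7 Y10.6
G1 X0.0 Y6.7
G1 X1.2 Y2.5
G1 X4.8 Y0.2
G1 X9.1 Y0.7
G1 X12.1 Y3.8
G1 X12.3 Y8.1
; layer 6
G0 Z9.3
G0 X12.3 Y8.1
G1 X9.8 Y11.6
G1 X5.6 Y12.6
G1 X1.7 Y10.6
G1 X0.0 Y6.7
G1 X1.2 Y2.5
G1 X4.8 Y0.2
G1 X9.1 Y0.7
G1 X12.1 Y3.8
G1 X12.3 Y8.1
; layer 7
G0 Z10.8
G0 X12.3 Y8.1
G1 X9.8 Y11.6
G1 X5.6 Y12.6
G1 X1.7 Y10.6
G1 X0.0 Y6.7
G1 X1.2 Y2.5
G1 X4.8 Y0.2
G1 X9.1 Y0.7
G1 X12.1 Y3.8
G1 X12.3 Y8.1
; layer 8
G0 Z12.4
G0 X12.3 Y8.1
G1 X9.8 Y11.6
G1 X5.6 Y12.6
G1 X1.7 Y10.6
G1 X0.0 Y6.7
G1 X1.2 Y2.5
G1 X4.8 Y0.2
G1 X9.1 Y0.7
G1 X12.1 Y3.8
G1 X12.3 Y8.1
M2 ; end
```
solid part
  facet normal 0.0000 0.0000 -1.0000
    outer loop
      vertex 5.6 12.6 0.0
      vertex 9.8 11.6 0.0
      vertex 12.3 8.1 0.0
    endloop
  endfacet
  facet normal 0.0000 0.0000 -1.0000
    outer loop
      vertex 1.7 10.6 0.0
      vertex 5.6 12.6 0.0
      vertex 12.3 8.1 0.0
    endloop
  endfacet
  facet normal 0.0000 0.0000 -1.0000
    outer loop
      vertex 0.0 6.7 0.0
      vertex 1.7 10.6 0.0
      vertex 12.3 8.1 0.0
    endloop
  endfacet
  facet normal 0.0000 0.0000 -1.0000
    outer loop
      vertex 1.2 2.5 0.0
      vertex 0.0 6.7 0.0
      vertex 12.3 8.1 0.0
    endloop
  endfacet
  facet normal 0.0000 0.0000 -1.0000
    outer loop
      vertex 4.8 0.2 0.0
      vertex 1.2 2.5 0.0
      vertex 12.3 8.1 0.0
    endloop
  endfacet
  facet normal 0.0000 0.0000 -1.0000
    outer loop
      vertex 9.1 0.7 0.0
      vertex 4.8 0.2 0.0
      vertex 12.3 8.1 0.0
    endloop
  endfacet
  facet normal 0.0000 0.0000 -1.0000
    outer loop
      vertex 12.1 3.8 0.0
      vertex 9.1 0.7 0.0
      vertex 12.3 8.1 0.0
    endloop
  endfacet
  facet normal 0.0000 0.0000 1.0000
    outer loop
      vertex 12.3 8.1 12.4
      vertex 9.8 11.6 12.4
      vertex 5.6 12.6 12.4
    endloop
  endfacet
  facet normal 0.0000 0.0000 1.0000
    outer loop
      vertex 12.3 8.1 12.4
      vertex 5.6 12.6 12.4
      vertex 1.7 10.6 12.4
    endloop
  endfacet
  facet normal 0.0000 0.0000 1.0000
    outer loop
      vertex 12.3 8.1 12.4
      vertex 1.7 10.6 12.4
      vertex 0.0 6.7 12.4
    endloop
  endfacet
  facet normal 0.0000 0.0000 1.0000
    outer loop
      vertex 12.3 8.1 12.4
      vertex 0.0 6.7 12.4
      vertex 1.2 2.5 12.4
    endloop
  endfacet
  facet normal 0.0000 0.0000 1.0000
    outer loop
      vertex 12.3 8.1 12.4
      vertex 1.2 2.5 12.4
      vertex 4.8 0.2 12.4
    endloop
  endfacet
  facet normal 0.0000 0.0000 1.0000
    outer loop
      vertex 12.3 8.1 12.4
      vertex 4.8 0.2 12.4
      vertex 9.1 0.7 12.4
    endloop
  endfacet
  facet normal 0.0000 0.0000 1.0000
    outer loop
      vertex 12.3 8.1 12.4
      vertex 9.1 0.7 12.4
      vertex 12.1 3.8 12.4
    endloop
  endfacet
  facet normal 0.8137 0.5812 0.0000
    outer loop
      vertex 12.3 8.1 0.0
      vertex 9.8 11.6 0.0
      vertex 9.8 11.6 12.4
    endloop
  endfacet
  facet normal 0.8137 0.5812 0.0000
    outer loop
      vertex 12.3 8.1 0.0
      vertex 9.8 11.6 12.4
      vertex 12.3 8.1 12.4
    endloop
  endfacet
  facet normal 0.2316 0.9728 0.0000
    outer loop
      vertex 9.8 11.6 0.0
      vertex 5.6 12.6 0.0
      vertex 5.6 12.6 12.4
    endloop
  endfacet
  facet normal 0.2316 0.9728 0.0000
    outer loop
      vertex 9.8 11.6 0.0
      vertex 5.6 12.6 12.4
      vertex 9.8 11.6 12.4
    endloop
  endfacet
  facet normal -0.4563 0.8898 0.0000
    outer loop
      vertex 5.6 12.6 0.0
      vertex 1.7 10.6 0.0
      vertex 1.7 10.6 12.4
    endloop
  endfacet
  facet normal -0.4563 0.8898 0.0000
    outer loop
      vertex 5.6 12.6 0.0
      vertex 1.7 10.6 12.4
      vertex 5.6 12.6 12.4
    endloop
  endfacet
  facet normal -0.9167 0.3996 0.0000
    outer loop
      vertex 1.7 10.6 0.0
      vertex 0.0 6.7 0.0
      vertex 0.0 6.7 12.4
    endloop
  endfacet
  facet normal -0.9167 0.3996 0.0000
    outer loop
      vertex 1.7 10.6 0.0
      vertex 0.0 6.7 12.4
      vertex 1.7 10.6 12.4
    endloop
  endfacet
  facet normal -0.9615 -0.2747 0.0000
    outer loop
      vertex 0.0 6.7 0.0
      vertex 1.2 2.5 0.0
      vertex 1.2 2.5 12.4
    endloop
  endfacet
  facet normal -0.9615 -0.2747 0.0000
    outer loop
      vertex 0.0 6.7 0.0
      vertex 1.2 2.5 12.4
      vertex 0.0 6.7 12.4
    endloop
  endfacet
  facet normal -0.5384 -0.8427 0.0000
    outer loop
      vertex 1.2 2.5 0.0
      vertex 4.8 0.2 0.0
      vertex 4.8 0.2 12.4
    endloop
  endfacet
  facet normal -0.5384 -0.8427 0.0000
    outer loop
      vertex 1.2 2.5 0.0
      vertex 4.8 0.2 12.4
      vertex 1.2 2.5 12.4
    endloop
  endfacet
  facet normal 0.1155 -0.9933 0.0000
    outer loop
      vertex 4.8 0.2 0.0
      vertex 9.1 0.7 0.0
      vertex 9.1 0.7 12.4
    endloop
  endfacet
  facet normal 0.1155 -0.9933 0.0000
    outer loop
      vertex 4.8 0.2 0.0
      vertex 9.1 0.7 12.4
      vertex 4.8 0.2 12.4
    endloop
  endfacet
  facet normal 0.7186 -0.6954 0.0000
    outer loop
      vertex 9.1 0.7 0.0
      vertex 12.1 3.8 0.0
      vertex 12.1 3.8 12.4
    endloop
  endfacet
  facet normal 0.7186 -0.6954 0.0000
    outer loop
      vertex 9.1 0.7 0.0
      vertex 12.1 3.8 12.4
      vertex 9.1 0.7 12.4
    endloop
  endfacet
  facet normal 0.9989 -0.0465 0.0000
    outer loop
      vertex 12.1 3.8 0.0
      vertex 12.3 8.1 0.0
      vertex 12.3 8.1 12.4
    endloop
  endfacet
  facet normal 0.9989 -0.0465 0.0000
    outer loop
      vertex 12.1 3.8 0.0
      vertex 12.3 8.1 12.4
      vertex 12.1 3.8 12.4
    endloop
  endfacet
endsolid part

The G0 Z moves step by Δz≈1.6 mm. Every layer's G1 loop is the same polygon, so the solid is a straight extrusion of it from z=0 to z≈12.4. Closing with flat bottom and top caps and triangulating gives 32 facets — a regular 9-sided prism (a cylinder approximated with 9 flat sides), circumscribed radius ≈ 6.3 mm, height ≈ 12.4 mm.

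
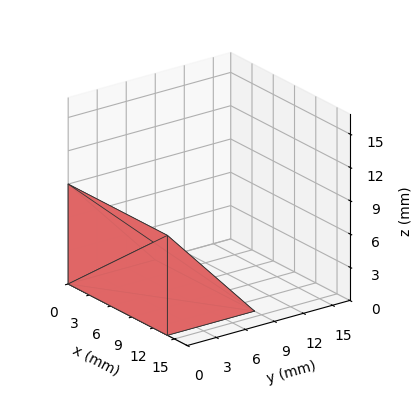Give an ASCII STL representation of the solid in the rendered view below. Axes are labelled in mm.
Reading the render: the shape is a wedge (ramp): 14 × 9 mm base, rising to 9 mm along the y=0 edge and sloping linearly to z=0 at y=9 (dimensions read to the nearest mm from the axis ticks). For the STL, each face is triangulated and given an outward normal.

solid part
  facet normal 0.0000 0.0000 -1.0000
    outer loop
      vertex 14.000 9.000 0.000
      vertex 14.000 0.000 0.000
      vertex 0.000 0.000 0.000
    endloop
  endfacet
  facet normal 0.0000 0.0000 -1.0000
    outer loop
      vertex 0.000 9.000 0.000
      vertex 14.000 9.000 0.000
      vertex 0.000 0.000 0.000
    endloop
  endfacet
  facet normal 0.0000 -1.0000 0.0000
    outer loop
      vertex 0.000 0.000 0.000
      vertex 14.000 0.000 0.000
      vertex 14.000 0.000 9.000
    endloop
  endfacet
  facet normal 0.0000 -1.0000 0.0000
    outer loop
      vertex 0.000 0.000 0.000
      vertex 14.000 0.000 9.000
      vertex 0.000 0.000 9.000
    endloop
  endfacet
  facet normal 0.0000 0.7071 0.7071
    outer loop
      vertex 0.000 0.000 9.000
      vertex 14.000 0.000 9.000
      vertex 14.000 9.000 0.000
    endloop
  endfacet
  facet normal 0.0000 0.7071 0.7071
    outer loop
      vertex 0.000 0.000 9.000
      vertex 14.000 9.000 0.000
      vertex 0.000 9.000 0.000
    endloop
  endfacet
  facet normal -1.0000 0.0000 0.0000
    outer loop
      vertex 0.000 0.000 9.000
      vertex 0.000 9.000 0.000
      vertex 0.000 0.000 0.000
    endloop
  endfacet
  facet normal 1.0000 0.0000 0.0000
    outer loop
      vertex 14.000 0.000 0.000
      vertex 14.000 9.000 0.000
      vertex 14.000 0.000 9.000
    endloop
  endfacet
endsolid part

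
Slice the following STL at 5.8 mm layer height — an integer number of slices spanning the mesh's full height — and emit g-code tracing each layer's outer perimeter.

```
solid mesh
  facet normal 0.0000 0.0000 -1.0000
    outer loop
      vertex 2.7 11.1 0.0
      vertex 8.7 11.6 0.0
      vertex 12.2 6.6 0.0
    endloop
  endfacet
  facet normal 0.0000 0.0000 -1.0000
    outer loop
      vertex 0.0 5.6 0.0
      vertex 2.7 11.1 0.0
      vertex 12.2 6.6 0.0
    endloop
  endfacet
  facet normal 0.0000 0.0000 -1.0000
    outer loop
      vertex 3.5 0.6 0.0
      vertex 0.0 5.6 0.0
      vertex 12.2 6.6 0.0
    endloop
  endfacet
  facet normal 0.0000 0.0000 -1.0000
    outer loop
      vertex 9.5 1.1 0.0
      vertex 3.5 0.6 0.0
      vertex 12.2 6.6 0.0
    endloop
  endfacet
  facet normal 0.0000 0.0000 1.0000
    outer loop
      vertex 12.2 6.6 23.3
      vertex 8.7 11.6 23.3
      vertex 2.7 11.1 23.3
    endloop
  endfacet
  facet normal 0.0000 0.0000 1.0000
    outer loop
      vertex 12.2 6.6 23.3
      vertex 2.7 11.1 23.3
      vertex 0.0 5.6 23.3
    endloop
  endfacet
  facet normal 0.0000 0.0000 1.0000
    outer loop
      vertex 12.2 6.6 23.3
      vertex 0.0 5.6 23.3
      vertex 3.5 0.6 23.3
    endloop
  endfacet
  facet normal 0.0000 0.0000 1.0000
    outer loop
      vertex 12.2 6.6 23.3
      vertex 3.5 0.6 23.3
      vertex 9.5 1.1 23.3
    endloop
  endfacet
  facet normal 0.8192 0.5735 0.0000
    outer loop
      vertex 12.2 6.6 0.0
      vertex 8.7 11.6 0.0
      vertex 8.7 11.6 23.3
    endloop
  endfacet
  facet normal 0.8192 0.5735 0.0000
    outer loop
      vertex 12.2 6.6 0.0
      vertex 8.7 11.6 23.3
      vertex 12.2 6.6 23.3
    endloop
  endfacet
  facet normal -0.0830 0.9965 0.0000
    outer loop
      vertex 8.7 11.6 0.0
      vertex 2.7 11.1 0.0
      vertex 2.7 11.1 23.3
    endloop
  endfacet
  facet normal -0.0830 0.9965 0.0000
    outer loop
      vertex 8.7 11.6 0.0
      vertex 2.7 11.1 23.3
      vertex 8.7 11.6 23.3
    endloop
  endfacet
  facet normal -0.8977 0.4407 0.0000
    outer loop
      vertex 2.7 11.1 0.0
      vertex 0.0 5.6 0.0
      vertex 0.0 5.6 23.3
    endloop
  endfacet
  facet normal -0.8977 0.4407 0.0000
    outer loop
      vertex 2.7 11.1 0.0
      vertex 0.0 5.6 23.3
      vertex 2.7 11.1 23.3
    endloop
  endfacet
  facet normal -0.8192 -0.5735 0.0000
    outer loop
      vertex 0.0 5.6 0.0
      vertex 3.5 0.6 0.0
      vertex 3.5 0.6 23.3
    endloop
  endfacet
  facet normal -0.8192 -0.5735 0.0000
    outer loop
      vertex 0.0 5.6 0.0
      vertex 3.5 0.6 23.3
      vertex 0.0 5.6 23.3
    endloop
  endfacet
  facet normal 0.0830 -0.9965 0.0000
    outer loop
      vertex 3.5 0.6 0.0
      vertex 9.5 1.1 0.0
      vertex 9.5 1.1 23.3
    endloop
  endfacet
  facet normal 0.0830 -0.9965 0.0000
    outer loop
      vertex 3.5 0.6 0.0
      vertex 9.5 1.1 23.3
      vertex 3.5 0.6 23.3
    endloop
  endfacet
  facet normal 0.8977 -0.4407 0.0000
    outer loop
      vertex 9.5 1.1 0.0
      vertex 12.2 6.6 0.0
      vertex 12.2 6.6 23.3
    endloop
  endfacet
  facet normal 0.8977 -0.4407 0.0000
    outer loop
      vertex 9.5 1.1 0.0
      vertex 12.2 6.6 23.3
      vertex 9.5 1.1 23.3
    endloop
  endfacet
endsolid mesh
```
; perimeter-only toolpath
G21 ; units = mm
G90 ; absolute positioning
G28 ; home
; layer 1
G0 Z5.8
G0 X12.2 Y6.6
G1 X8.7 Y11.6
G1 X2.7 Y11.1
G1 X0.0 Y5.6
G1 X3.5 Y0.6
G1 X9.5 Y1.1
G1 X12.2 Y6.6
; layer 2
G0 Z11.7
G0 X12.2 Y6.6
G1 X8.7 Y11.6
G1 X2.7 Y11.1
G1 X0.0 Y5.6
G1 X3.5 Y0.6
G1 X9.5 Y1.1
G1 X12.2 Y6.6
; layer 3
G0 Z17.5
G0 X12.2 Y6.6
G1 X8.7 Y11.6
G1 X2.7 Y11.1
G1 X0.0 Y5.6
G1 X3.5 Y0.6
G1 X9.5 Y1.1
G1 X12.2 Y6.6
; layer 4
G0 Z23.3
G0 X12.2 Y6.6
G1 X8.7 Y11.6
G1 X2.7 Y11.1
G1 X0.0 Y5.6
G1 X3.5 Y0.6
G1 X9.5 Y1.1
G1 X12.2 Y6.6
M2 ; end

The solid is a regular 6-sided prism (a cylinder approximated with 6 flat sides), circumscribed radius ≈ 6.1 mm, height ≈ 23.3 mm. Slicing at Δz = 5.8 mm — 4 equal slices spanning the solid's height, so layer i sits at z = i·h/4 — gives 4 non-empty perimeters. Each is a 6-segment closed polygon; G0 lifts to the layer z and rapids to the start vertex, then G1 traces the edges.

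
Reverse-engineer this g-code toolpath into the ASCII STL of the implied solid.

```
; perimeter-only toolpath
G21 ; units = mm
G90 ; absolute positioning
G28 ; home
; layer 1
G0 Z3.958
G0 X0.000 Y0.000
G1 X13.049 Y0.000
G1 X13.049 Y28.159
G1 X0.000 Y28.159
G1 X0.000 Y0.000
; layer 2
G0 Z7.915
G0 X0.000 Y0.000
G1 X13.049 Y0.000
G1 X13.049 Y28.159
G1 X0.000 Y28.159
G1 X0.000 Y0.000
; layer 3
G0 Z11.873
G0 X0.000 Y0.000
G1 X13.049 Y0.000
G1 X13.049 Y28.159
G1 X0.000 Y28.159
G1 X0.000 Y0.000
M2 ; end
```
solid part
  facet normal 0.0000 0.0000 -1.0000
    outer loop
      vertex 13.049 28.159 0.000
      vertex 13.049 0.000 0.000
      vertex 0.000 0.000 0.000
    endloop
  endfacet
  facet normal 0.0000 0.0000 -1.0000
    outer loop
      vertex 0.000 28.159 0.000
      vertex 13.049 28.159 0.000
      vertex 0.000 0.000 0.000
    endloop
  endfacet
  facet normal 0.0000 0.0000 1.0000
    outer loop
      vertex 0.000 0.000 11.873
      vertex 13.049 0.000 11.873
      vertex 13.049 28.159 11.873
    endloop
  endfacet
  facet normal 0.0000 0.0000 1.0000
    outer loop
      vertex 0.000 0.000 11.873
      vertex 13.049 28.159 11.873
      vertex 0.000 28.159 11.873
    endloop
  endfacet
  facet normal 0.0000 -1.0000 0.0000
    outer loop
      vertex 0.000 0.000 0.000
      vertex 13.049 0.000 0.000
      vertex 13.049 0.000 11.873
    endloop
  endfacet
  facet normal 0.0000 -1.0000 0.0000
    outer loop
      vertex 0.000 0.000 0.000
      vertex 13.049 0.000 11.873
      vertex 0.000 0.000 11.873
    endloop
  endfacet
  facet normal 0.0000 1.0000 0.0000
    outer loop
      vertex 13.049 28.159 11.873
      vertex 13.049 28.159 0.000
      vertex 0.000 28.159 0.000
    endloop
  endfacet
  facet normal 0.0000 1.0000 0.0000
    outer loop
      vertex 0.000 28.159 11.873
      vertex 13.049 28.159 11.873
      vertex 0.000 28.159 0.000
    endloop
  endfacet
  facet normal -1.0000 0.0000 0.0000
    outer loop
      vertex 0.000 28.159 11.873
      vertex 0.000 28.159 0.000
      vertex 0.000 0.000 0.000
    endloop
  endfacet
  facet normal -1.0000 0.0000 0.0000
    outer loop
      vertex 0.000 0.000 11.873
      vertex 0.000 28.159 11.873
      vertex 0.000 0.000 0.000
    endloop
  endfacet
  facet normal 1.0000 0.0000 0.0000
    outer loop
      vertex 13.049 0.000 0.000
      vertex 13.049 28.159 0.000
      vertex 13.049 28.159 11.873
    endloop
  endfacet
  facet normal 1.0000 0.0000 0.0000
    outer loop
      vertex 13.049 0.000 0.000
      vertex 13.049 28.159 11.873
      vertex 13.049 0.000 11.873
    endloop
  endfacet
endsolid part

The G0 Z moves step by Δz≈3.958 mm. Every layer's G1 loop is the same polygon, so the solid is a straight extrusion of it from z=0 to z≈11.9. Closing with flat bottom and top caps and triangulating gives 12 facets — a rectangular box, roughly 13 × 28.2 mm footprint and 11.9 mm tall.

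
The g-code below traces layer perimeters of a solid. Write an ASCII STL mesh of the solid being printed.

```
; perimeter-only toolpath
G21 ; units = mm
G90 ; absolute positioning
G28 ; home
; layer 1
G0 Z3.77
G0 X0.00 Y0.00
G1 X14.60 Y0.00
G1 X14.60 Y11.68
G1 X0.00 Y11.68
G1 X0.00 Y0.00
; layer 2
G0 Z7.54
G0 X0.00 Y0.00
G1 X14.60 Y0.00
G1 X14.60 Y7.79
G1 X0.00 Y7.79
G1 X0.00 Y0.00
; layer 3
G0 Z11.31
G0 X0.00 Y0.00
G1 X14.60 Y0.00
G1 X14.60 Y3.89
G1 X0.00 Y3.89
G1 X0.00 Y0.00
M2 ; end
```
solid part
  facet normal 0.0000 0.0000 -1.0000
    outer loop
      vertex 14.60 15.57 0.00
      vertex 14.60 0.00 0.00
      vertex 0.00 0.00 0.00
    endloop
  endfacet
  facet normal 0.0000 0.0000 -1.0000
    outer loop
      vertex 0.00 15.57 0.00
      vertex 14.60 15.57 0.00
      vertex 0.00 0.00 0.00
    endloop
  endfacet
  facet normal 0.0000 -1.0000 0.0000
    outer loop
      vertex 0.00 0.00 0.00
      vertex 14.60 0.00 0.00
      vertex 14.60 0.00 15.08
    endloop
  endfacet
  facet normal 0.0000 -1.0000 0.0000
    outer loop
      vertex 0.00 0.00 0.00
      vertex 14.60 0.00 15.08
      vertex 0.00 0.00 15.08
    endloop
  endfacet
  facet normal 0.0000 0.6957 0.7183
    outer loop
      vertex 0.00 0.00 15.08
      vertex 14.60 0.00 15.08
      vertex 14.60 15.57 0.00
    endloop
  endfacet
  facet normal 0.0000 0.6957 0.7183
    outer loop
      vertex 0.00 0.00 15.08
      vertex 14.60 15.57 0.00
      vertex 0.00 15.57 0.00
    endloop
  endfacet
  facet normal -1.0000 0.0000 0.0000
    outer loop
      vertex 0.00 0.00 15.08
      vertex 0.00 15.57 0.00
      vertex 0.00 0.00 0.00
    endloop
  endfacet
  facet normal 1.0000 0.0000 0.0000
    outer loop
      vertex 14.60 0.00 0.00
      vertex 14.60 15.57 0.00
      vertex 14.60 0.00 15.08
    endloop
  endfacet
endsolid part

The G0 Z moves step by Δz≈3.77 mm. The G1 loops shrink linearly with z, so the solid tapers from its base footprint up to z≈15.1. Closing with a flat bottom cap and the tapered top and triangulating gives 8 facets — a wedge (ramp): 14.6 × 15.6 mm base, rising to 15.1 mm along the y=0 edge and sloping linearly to z=0 at y=15.6.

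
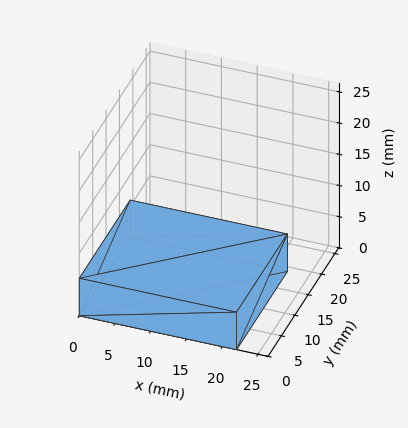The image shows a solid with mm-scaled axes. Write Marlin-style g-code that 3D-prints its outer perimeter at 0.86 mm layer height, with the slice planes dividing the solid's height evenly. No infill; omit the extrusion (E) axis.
Reading the render: the shape is a rectangular box, roughly 22 × 19 mm footprint and 6 mm tall (dimensions read to the nearest mm from the axis ticks). For the g-code, the solid's height is divided into equal slices at the stated Δz and each level perimeter traced with G1 moves after a G0 lift.

; perimeter-only toolpath
G21 ; units = mm
G90 ; absolute positioning
G28 ; home
; layer 1
G0 Z0.86
G0 X0.00 Y0.00
G1 X22.00 Y0.00
G1 X22.00 Y19.00
G1 X0.00 Y19.00
G1 X0.00 Y0.00
; layer 2
G0 Z1.71
G0 X0.00 Y0.00
G1 X22.00 Y0.00
G1 X22.00 Y19.00
G1 X0.00 Y19.00
G1 X0.00 Y0.00
; layer 3
G0 Z2.57
G0 X0.00 Y0.00
G1 X22.00 Y0.00
G1 X22.00 Y19.00
G1 X0.00 Y19.00
G1 X0.00 Y0.00
; layer 4
G0 Z3.43
G0 X0.00 Y0.00
G1 X22.00 Y0.00
G1 X22.00 Y19.00
G1 X0.00 Y19.00
G1 X0.00 Y0.00
; layer 5
G0 Z4.29
G0 X0.00 Y0.00
G1 X22.00 Y0.00
G1 X22.00 Y19.00
G1 X0.00 Y19.00
G1 X0.00 Y0.00
; layer 6
G0 Z5.14
G0 X0.00 Y0.00
G1 X22.00 Y0.00
G1 X22.00 Y19.00
G1 X0.00 Y19.00
G1 X0.00 Y0.00
; layer 7
G0 Z6.00
G0 X0.00 Y0.00
G1 X22.00 Y0.00
G1 X22.00 Y19.00
G1 X0.00 Y19.00
G1 X0.00 Y0.00
M2 ; end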